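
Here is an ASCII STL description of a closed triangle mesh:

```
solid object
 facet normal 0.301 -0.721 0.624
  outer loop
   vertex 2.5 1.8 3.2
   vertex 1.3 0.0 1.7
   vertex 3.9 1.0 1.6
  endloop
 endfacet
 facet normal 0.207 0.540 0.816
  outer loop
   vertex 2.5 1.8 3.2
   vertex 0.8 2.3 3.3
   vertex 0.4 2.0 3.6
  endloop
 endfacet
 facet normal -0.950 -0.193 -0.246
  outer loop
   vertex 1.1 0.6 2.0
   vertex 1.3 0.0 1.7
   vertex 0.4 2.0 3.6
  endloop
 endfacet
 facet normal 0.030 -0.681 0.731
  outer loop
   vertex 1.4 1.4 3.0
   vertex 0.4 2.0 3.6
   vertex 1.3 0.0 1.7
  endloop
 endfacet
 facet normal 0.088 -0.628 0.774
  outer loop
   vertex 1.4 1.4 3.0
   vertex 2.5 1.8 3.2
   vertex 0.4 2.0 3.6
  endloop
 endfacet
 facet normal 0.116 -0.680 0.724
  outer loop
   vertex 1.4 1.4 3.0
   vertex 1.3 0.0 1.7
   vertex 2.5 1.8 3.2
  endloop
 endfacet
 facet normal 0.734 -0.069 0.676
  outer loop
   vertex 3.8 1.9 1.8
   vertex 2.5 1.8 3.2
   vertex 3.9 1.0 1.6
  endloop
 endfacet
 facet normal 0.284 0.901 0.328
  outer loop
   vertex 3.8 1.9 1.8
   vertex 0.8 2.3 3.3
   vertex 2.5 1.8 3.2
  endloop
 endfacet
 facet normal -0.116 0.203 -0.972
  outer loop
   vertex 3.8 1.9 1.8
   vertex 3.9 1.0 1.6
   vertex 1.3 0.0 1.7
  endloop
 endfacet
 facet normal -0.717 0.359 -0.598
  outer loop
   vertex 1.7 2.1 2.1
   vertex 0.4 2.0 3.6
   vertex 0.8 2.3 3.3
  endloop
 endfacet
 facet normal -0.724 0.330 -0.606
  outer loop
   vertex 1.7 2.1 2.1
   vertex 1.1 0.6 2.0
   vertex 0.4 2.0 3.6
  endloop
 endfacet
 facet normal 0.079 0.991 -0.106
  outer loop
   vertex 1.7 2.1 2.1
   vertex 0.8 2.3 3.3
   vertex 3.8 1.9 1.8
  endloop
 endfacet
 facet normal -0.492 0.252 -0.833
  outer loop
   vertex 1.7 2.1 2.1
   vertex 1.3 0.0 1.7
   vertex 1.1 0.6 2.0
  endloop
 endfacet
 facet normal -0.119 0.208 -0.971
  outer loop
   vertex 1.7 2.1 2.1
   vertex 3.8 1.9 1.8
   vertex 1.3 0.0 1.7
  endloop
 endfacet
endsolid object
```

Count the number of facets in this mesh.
14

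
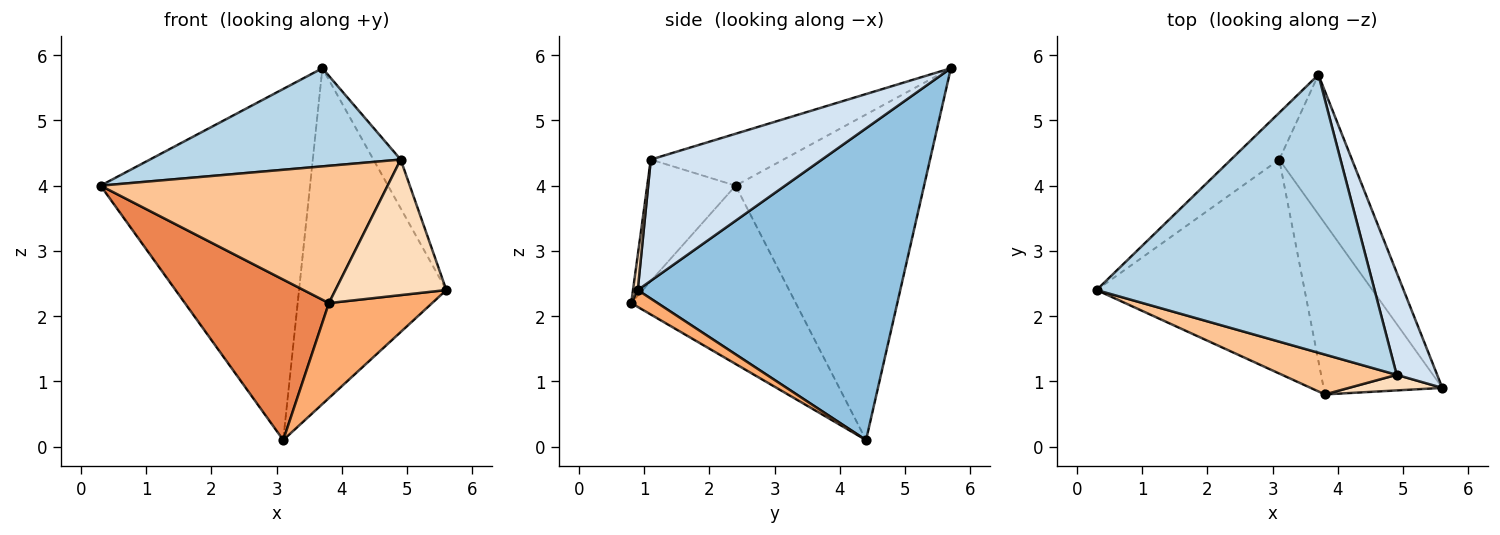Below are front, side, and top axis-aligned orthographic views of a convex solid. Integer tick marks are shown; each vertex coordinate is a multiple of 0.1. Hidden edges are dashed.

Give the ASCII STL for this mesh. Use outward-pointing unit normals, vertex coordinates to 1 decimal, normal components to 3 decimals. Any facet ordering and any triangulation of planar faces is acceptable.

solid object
 facet normal -0.666 0.740 -0.099
  outer loop
   vertex 3.1 4.4 0.1
   vertex 0.3 2.4 4.0
   vertex 3.7 5.7 5.8
  endloop
 endfacet
 facet normal 0.855 0.479 -0.199
  outer loop
   vertex 3.1 4.4 0.1
   vertex 3.7 5.7 5.8
   vertex 5.6 0.9 2.4
  endloop
 endfacet
 facet normal -0.173 -0.328 0.929
  outer loop
   vertex 4.9 1.1 4.4
   vertex 3.7 5.7 5.8
   vertex 0.3 2.4 4.0
  endloop
 endfacet
 facet normal 0.938 0.149 0.313
  outer loop
   vertex 4.9 1.1 4.4
   vertex 5.6 0.9 2.4
   vertex 3.7 5.7 5.8
  endloop
 endfacet
 facet normal -0.566 -0.495 -0.660
  outer loop
   vertex 3.8 0.8 2.2
   vertex 0.3 2.4 4.0
   vertex 3.1 4.4 0.1
  endloop
 endfacet
 facet normal 0.123 -0.482 -0.867
  outer loop
   vertex 3.8 0.8 2.2
   vertex 3.1 4.4 0.1
   vertex 5.6 0.9 2.4
  endloop
 endfacet
 facet normal -0.284 -0.921 0.267
  outer loop
   vertex 3.8 0.8 2.2
   vertex 4.9 1.1 4.4
   vertex 0.3 2.4 4.0
  endloop
 endfacet
 facet normal 0.042 -0.993 0.114
  outer loop
   vertex 3.8 0.8 2.2
   vertex 5.6 0.9 2.4
   vertex 4.9 1.1 4.4
  endloop
 endfacet
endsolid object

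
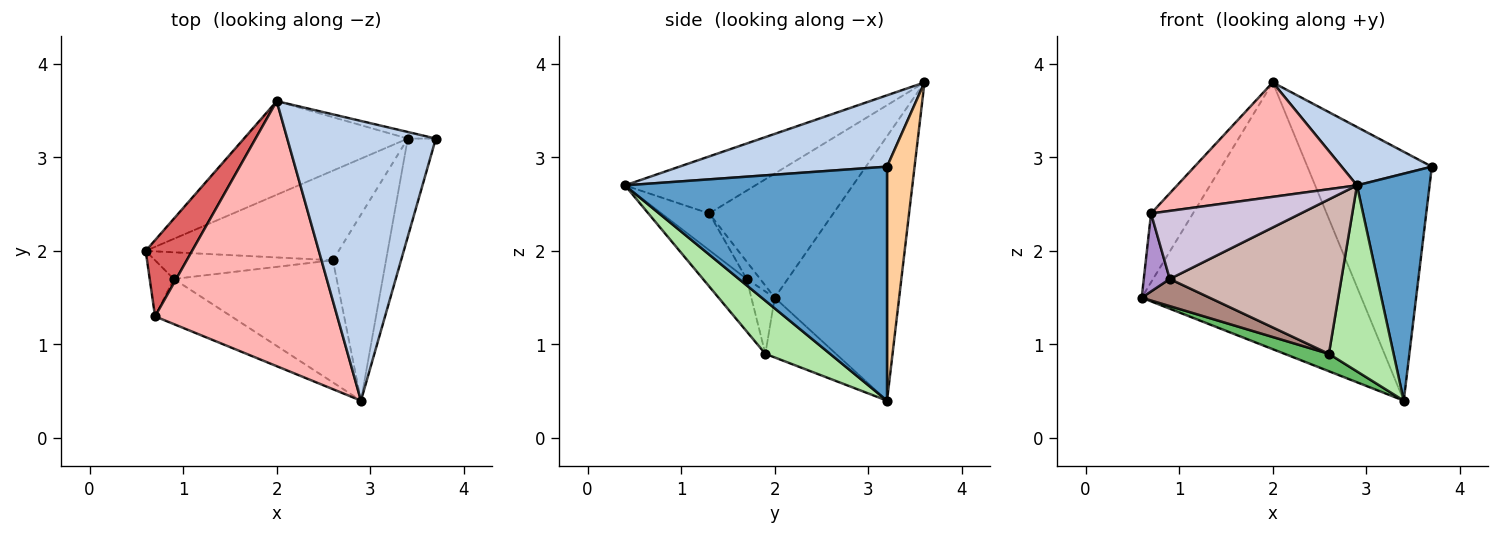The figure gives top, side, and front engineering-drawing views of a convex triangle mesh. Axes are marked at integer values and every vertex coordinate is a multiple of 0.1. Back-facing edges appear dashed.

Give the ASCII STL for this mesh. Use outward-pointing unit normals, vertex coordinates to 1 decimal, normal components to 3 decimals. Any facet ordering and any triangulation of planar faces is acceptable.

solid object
 facet normal 0.957 -0.265 -0.115
  outer loop
   vertex 3.4 3.2 0.4
   vertex 3.7 3.2 2.9
   vertex 2.9 0.4 2.7
  endloop
 endfacet
 facet normal 0.426 -0.185 0.886
  outer loop
   vertex 2.0 3.6 3.8
   vertex 2.9 0.4 2.7
   vertex 3.7 3.2 2.9
  endloop
 endfacet
 facet normal -0.471 0.832 -0.292
  outer loop
   vertex 2.0 3.6 3.8
   vertex 3.4 3.2 0.4
   vertex 0.6 2.0 1.5
  endloop
 endfacet
 facet normal 0.216 0.976 -0.026
  outer loop
   vertex 2.0 3.6 3.8
   vertex 3.7 3.2 2.9
   vertex 3.4 3.2 0.4
  endloop
 endfacet
 facet normal -0.291 -0.182 -0.939
  outer loop
   vertex 2.6 1.9 0.9
   vertex 0.6 2.0 1.5
   vertex 3.4 3.2 0.4
  endloop
 endfacet
 facet normal 0.577 -0.577 -0.577
  outer loop
   vertex 2.6 1.9 0.9
   vertex 3.4 3.2 0.4
   vertex 2.9 0.4 2.7
  endloop
 endfacet
 facet normal -0.893 0.302 0.334
  outer loop
   vertex 0.7 1.3 2.4
   vertex 2.0 3.6 3.8
   vertex 0.6 2.0 1.5
  endloop
 endfacet
 facet normal -0.276 -0.381 0.882
  outer loop
   vertex 0.7 1.3 2.4
   vertex 2.9 0.4 2.7
   vertex 2.0 3.6 3.8
  endloop
 endfacet
 facet normal -0.389 -0.748 -0.538
  outer loop
   vertex 0.9 1.7 1.7
   vertex 0.7 1.3 2.4
   vertex 0.6 2.0 1.5
  endloop
 endfacet
 facet normal -0.257 -0.806 -0.534
  outer loop
   vertex 0.9 1.7 1.7
   vertex 2.9 0.4 2.7
   vertex 0.7 1.3 2.4
  endloop
 endfacet
 facet normal -0.239 -0.693 -0.681
  outer loop
   vertex 0.9 1.7 1.7
   vertex 0.6 2.0 1.5
   vertex 2.6 1.9 0.9
  endloop
 endfacet
 facet normal -0.196 -0.769 -0.608
  outer loop
   vertex 0.9 1.7 1.7
   vertex 2.6 1.9 0.9
   vertex 2.9 0.4 2.7
  endloop
 endfacet
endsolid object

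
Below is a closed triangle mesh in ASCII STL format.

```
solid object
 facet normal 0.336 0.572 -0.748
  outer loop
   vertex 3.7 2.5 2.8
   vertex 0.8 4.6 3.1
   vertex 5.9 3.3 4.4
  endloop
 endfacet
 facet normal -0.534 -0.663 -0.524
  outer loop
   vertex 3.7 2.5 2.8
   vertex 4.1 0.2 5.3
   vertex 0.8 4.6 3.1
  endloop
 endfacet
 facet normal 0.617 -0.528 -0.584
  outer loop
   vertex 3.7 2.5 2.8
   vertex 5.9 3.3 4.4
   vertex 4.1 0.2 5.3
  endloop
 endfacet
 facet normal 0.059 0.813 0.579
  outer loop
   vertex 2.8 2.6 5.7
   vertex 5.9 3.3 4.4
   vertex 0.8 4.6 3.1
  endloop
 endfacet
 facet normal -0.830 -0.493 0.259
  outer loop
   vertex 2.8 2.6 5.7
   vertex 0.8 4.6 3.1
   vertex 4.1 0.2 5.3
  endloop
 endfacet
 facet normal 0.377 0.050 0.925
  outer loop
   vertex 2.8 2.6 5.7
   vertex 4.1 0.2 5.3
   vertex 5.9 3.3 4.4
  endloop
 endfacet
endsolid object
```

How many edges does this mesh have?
9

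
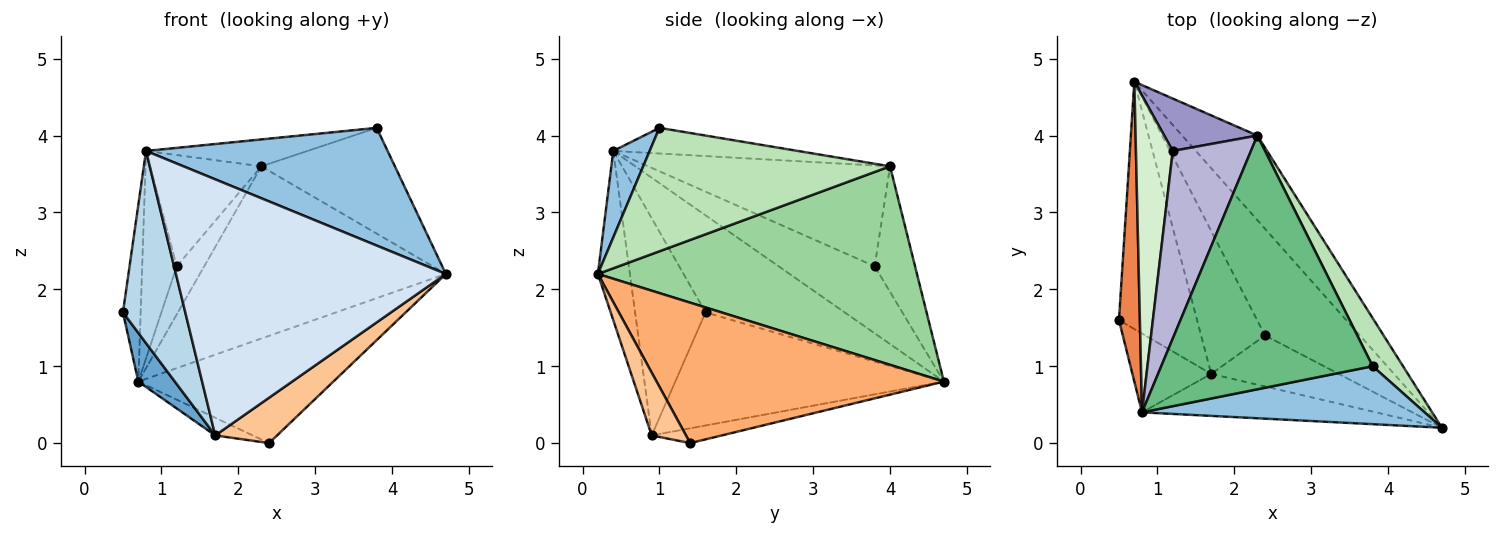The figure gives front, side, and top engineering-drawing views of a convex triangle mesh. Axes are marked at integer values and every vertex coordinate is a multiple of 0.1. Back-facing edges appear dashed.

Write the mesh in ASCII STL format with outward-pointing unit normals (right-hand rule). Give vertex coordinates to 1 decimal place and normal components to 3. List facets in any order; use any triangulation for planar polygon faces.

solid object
 facet normal -0.818 -0.111 -0.565
  outer loop
   vertex 1.7 0.9 0.1
   vertex 0.5 1.6 1.7
   vertex 0.7 4.7 0.8
  endloop
 endfacet
 facet normal 0.134 -0.889 0.438
  outer loop
   vertex 0.8 0.4 3.8
   vertex 4.7 0.2 2.2
   vertex 3.8 1.0 4.1
  endloop
 endfacet
 facet normal -0.723 -0.640 -0.262
  outer loop
   vertex 0.8 0.4 3.8
   vertex 0.5 1.6 1.7
   vertex 1.7 0.9 0.1
  endloop
 endfacet
 facet normal -0.116 -0.980 -0.161
  outer loop
   vertex 0.8 0.4 3.8
   vertex 1.7 0.9 0.1
   vertex 4.7 0.2 2.2
  endloop
 endfacet
 facet normal -0.970 0.123 0.209
  outer loop
   vertex 0.8 0.4 3.8
   vertex 0.7 4.7 0.8
   vertex 0.5 1.6 1.7
  endloop
 endfacet
 facet normal 0.722 0.490 -0.488
  outer loop
   vertex 2.4 1.4 0.0
   vertex 0.7 4.7 0.8
   vertex 4.7 0.2 2.2
  endloop
 endfacet
 facet normal 0.345 -0.624 -0.701
  outer loop
   vertex 2.4 1.4 0.0
   vertex 4.7 0.2 2.2
   vertex 1.7 0.9 0.1
  endloop
 endfacet
 facet normal -0.223 0.119 -0.967
  outer loop
   vertex 2.4 1.4 0.0
   vertex 1.7 0.9 0.1
   vertex 0.7 4.7 0.8
  endloop
 endfacet
 facet normal -0.120 0.105 0.987
  outer loop
   vertex 2.3 4.0 3.6
   vertex 0.8 0.4 3.8
   vertex 3.8 1.0 4.1
  endloop
 endfacet
 facet normal 0.759 0.585 -0.287
  outer loop
   vertex 2.3 4.0 3.6
   vertex 4.7 0.2 2.2
   vertex 0.7 4.7 0.8
  endloop
 endfacet
 facet normal 0.860 0.465 0.211
  outer loop
   vertex 2.3 4.0 3.6
   vertex 3.8 1.0 4.1
   vertex 4.7 0.2 2.2
  endloop
 endfacet
 facet normal -0.836 0.301 0.459
  outer loop
   vertex 1.2 3.8 2.3
   vertex 0.7 4.7 0.8
   vertex 0.8 0.4 3.8
  endloop
 endfacet
 facet normal -0.705 0.480 0.523
  outer loop
   vertex 1.2 3.8 2.3
   vertex 2.3 4.0 3.6
   vertex 0.7 4.7 0.8
  endloop
 endfacet
 facet normal -0.743 0.341 0.576
  outer loop
   vertex 1.2 3.8 2.3
   vertex 0.8 0.4 3.8
   vertex 2.3 4.0 3.6
  endloop
 endfacet
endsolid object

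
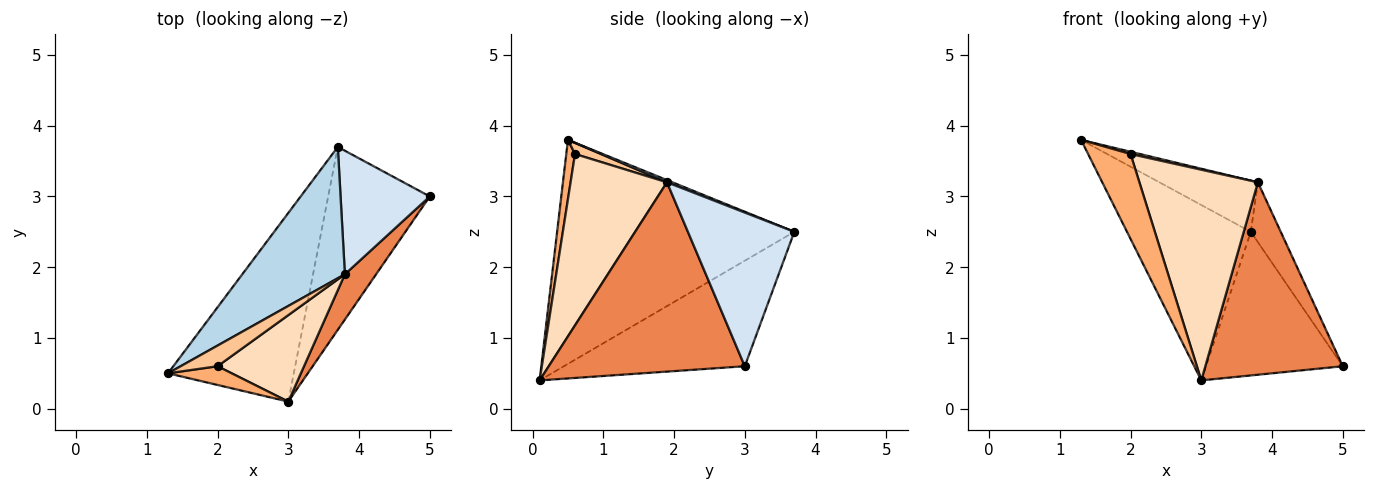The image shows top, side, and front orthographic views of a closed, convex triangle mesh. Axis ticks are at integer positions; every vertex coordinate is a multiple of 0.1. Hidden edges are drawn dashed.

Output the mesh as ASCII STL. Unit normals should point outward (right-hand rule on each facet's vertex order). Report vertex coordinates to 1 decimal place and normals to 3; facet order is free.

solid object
 facet normal -0.794 0.414 -0.446
  outer loop
   vertex 3.0 0.1 0.4
   vertex 1.3 0.5 3.8
   vertex 3.7 3.7 2.5
  endloop
 endfacet
 facet normal -0.633 0.478 -0.609
  outer loop
   vertex 3.0 0.1 0.4
   vertex 3.7 3.7 2.5
   vertex 5.0 3.0 0.6
  endloop
 endfacet
 facet normal 0.020 0.363 0.931
  outer loop
   vertex 3.8 1.9 3.2
   vertex 3.7 3.7 2.5
   vertex 1.3 0.5 3.8
  endloop
 endfacet
 facet normal 0.840 0.236 0.488
  outer loop
   vertex 3.8 1.9 3.2
   vertex 5.0 3.0 0.6
   vertex 3.7 3.7 2.5
  endloop
 endfacet
 facet normal 0.811 -0.569 0.134
  outer loop
   vertex 3.8 1.9 3.2
   vertex 3.0 0.1 0.4
   vertex 5.0 3.0 0.6
  endloop
 endfacet
 facet normal 0.197 -0.957 0.211
  outer loop
   vertex 2.0 0.6 3.6
   vertex 1.3 0.5 3.8
   vertex 3.0 0.1 0.4
  endloop
 endfacet
 facet normal 0.287 -0.104 0.952
  outer loop
   vertex 2.0 0.6 3.6
   vertex 3.8 1.9 3.2
   vertex 1.3 0.5 3.8
  endloop
 endfacet
 facet normal 0.601 -0.739 0.303
  outer loop
   vertex 2.0 0.6 3.6
   vertex 3.0 0.1 0.4
   vertex 3.8 1.9 3.2
  endloop
 endfacet
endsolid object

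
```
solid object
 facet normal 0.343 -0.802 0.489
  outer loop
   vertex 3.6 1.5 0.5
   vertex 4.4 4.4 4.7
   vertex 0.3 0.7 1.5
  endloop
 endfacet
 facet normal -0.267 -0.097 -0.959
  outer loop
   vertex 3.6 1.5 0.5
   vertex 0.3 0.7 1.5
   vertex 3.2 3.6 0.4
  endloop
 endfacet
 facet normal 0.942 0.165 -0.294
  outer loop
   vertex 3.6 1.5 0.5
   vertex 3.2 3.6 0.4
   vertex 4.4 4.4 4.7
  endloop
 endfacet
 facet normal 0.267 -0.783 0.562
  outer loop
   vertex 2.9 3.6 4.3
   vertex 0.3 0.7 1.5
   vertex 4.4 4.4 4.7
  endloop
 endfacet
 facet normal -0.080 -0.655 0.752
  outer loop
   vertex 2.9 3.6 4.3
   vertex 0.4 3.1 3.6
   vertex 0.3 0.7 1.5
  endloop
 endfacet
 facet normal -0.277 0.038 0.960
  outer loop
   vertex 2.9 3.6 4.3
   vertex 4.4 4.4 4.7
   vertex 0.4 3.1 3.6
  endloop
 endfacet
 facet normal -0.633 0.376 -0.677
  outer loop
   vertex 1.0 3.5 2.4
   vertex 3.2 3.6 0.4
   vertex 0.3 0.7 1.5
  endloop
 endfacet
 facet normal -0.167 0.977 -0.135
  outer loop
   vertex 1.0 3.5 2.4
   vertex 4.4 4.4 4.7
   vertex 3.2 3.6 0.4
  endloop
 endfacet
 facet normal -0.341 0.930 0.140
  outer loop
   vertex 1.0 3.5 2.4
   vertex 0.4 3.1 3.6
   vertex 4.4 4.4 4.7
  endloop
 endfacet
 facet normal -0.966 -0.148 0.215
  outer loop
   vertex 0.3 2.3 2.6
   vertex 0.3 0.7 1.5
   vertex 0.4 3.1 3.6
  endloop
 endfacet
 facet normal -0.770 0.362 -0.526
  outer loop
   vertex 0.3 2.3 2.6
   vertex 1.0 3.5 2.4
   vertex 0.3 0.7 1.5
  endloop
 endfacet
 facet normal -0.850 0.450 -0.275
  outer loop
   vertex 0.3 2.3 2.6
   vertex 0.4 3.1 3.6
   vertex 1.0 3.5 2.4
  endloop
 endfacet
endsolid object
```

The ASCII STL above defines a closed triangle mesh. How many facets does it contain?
12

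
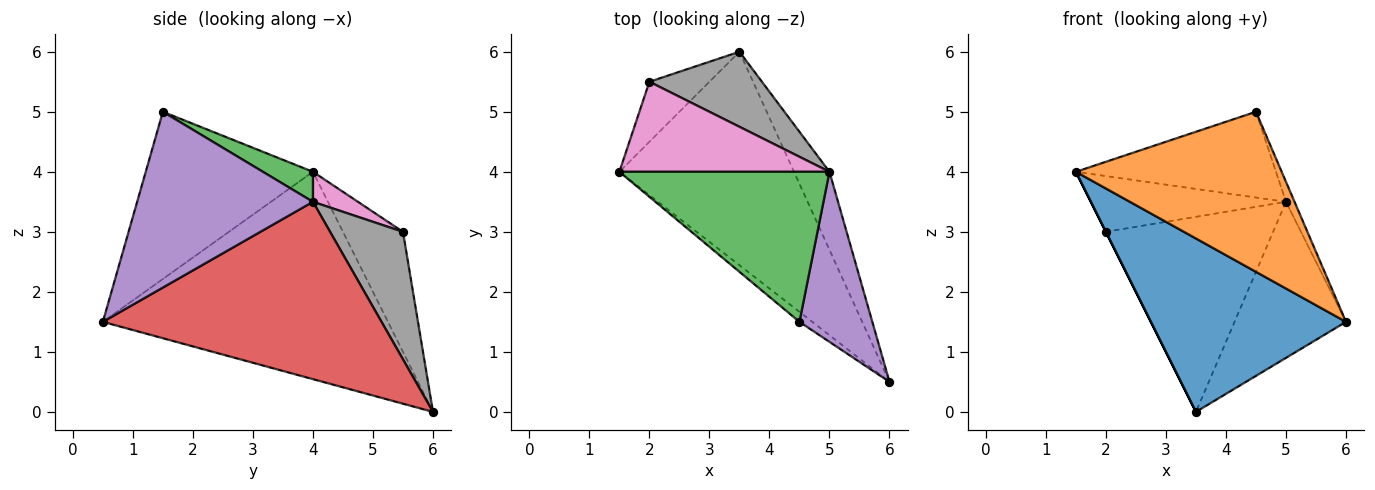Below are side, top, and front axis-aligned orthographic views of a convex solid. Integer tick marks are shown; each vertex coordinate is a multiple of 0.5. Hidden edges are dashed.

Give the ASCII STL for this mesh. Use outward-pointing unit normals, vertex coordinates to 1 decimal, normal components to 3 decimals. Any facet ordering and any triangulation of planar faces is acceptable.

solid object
 facet normal -0.678 -0.464 -0.571
  outer loop
   vertex 3.5 6.0 0.0
   vertex 6.0 0.5 1.5
   vertex 1.5 4.0 4.0
  endloop
 endfacet
 facet normal -0.630 -0.775 -0.048
  outer loop
   vertex 4.5 1.5 5.0
   vertex 1.5 4.0 4.0
   vertex 6.0 0.5 1.5
  endloop
 endfacet
 facet normal 0.123 0.492 0.862
  outer loop
   vertex 5.0 4.0 3.5
   vertex 1.5 4.0 4.0
   vertex 4.5 1.5 5.0
  endloop
 endfacet
 facet normal 0.913 0.365 -0.183
  outer loop
   vertex 5.0 4.0 3.5
   vertex 6.0 0.5 1.5
   vertex 3.5 6.0 0.0
  endloop
 endfacet
 facet normal 0.923 0.045 0.383
  outer loop
   vertex 5.0 4.0 3.5
   vertex 4.5 1.5 5.0
   vertex 6.0 0.5 1.5
  endloop
 endfacet
 facet normal -0.894 0.000 -0.447
  outer loop
   vertex 2.0 5.5 3.0
   vertex 3.5 6.0 0.0
   vertex 1.5 4.0 4.0
  endloop
 endfacet
 facet normal 0.121 0.523 0.844
  outer loop
   vertex 2.0 5.5 3.0
   vertex 1.5 4.0 4.0
   vertex 5.0 4.0 3.5
  endloop
 endfacet
 facet normal 0.377 0.865 0.333
  outer loop
   vertex 2.0 5.5 3.0
   vertex 5.0 4.0 3.5
   vertex 3.5 6.0 0.0
  endloop
 endfacet
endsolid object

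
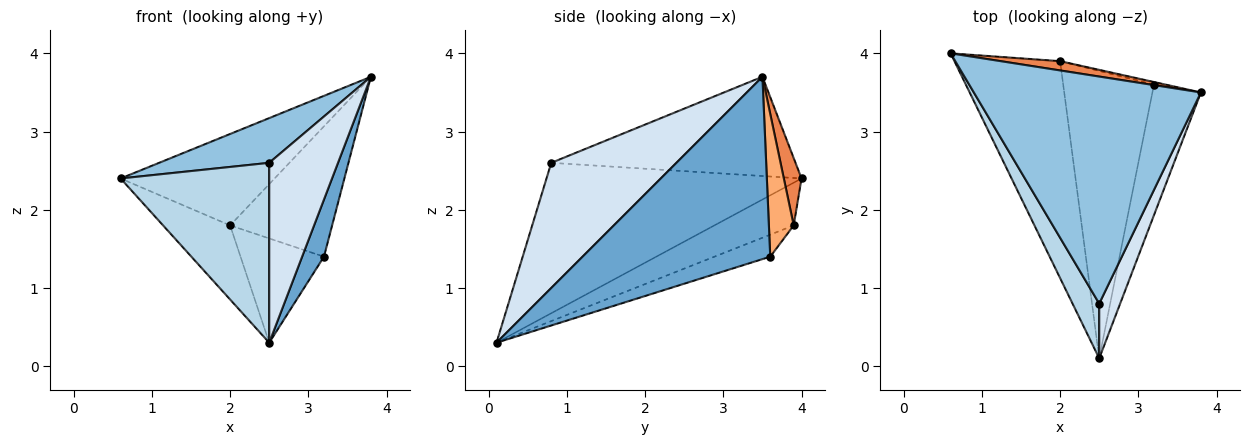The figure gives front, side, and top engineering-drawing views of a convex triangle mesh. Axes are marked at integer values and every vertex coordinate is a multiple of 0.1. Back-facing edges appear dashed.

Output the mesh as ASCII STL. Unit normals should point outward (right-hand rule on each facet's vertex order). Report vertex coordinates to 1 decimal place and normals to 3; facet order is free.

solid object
 facet normal 0.960 -0.112 -0.255
  outer loop
   vertex 3.2 3.6 1.4
   vertex 3.8 3.5 3.7
   vertex 2.5 0.1 0.3
  endloop
 endfacet
 facet normal -0.394 -0.178 0.902
  outer loop
   vertex 2.5 0.8 2.6
   vertex 3.8 3.5 3.7
   vertex 0.6 4.0 2.4
  endloop
 endfacet
 facet normal -0.854 -0.498 0.151
  outer loop
   vertex 2.5 0.8 2.6
   vertex 0.6 4.0 2.4
   vertex 2.5 0.1 0.3
  endloop
 endfacet
 facet normal 0.867 -0.477 0.145
  outer loop
   vertex 2.5 0.8 2.6
   vertex 2.5 0.1 0.3
   vertex 3.8 3.5 3.7
  endloop
 endfacet
 facet normal 0.114 0.988 0.100
  outer loop
   vertex 2.0 3.9 1.8
   vertex 0.6 4.0 2.4
   vertex 3.8 3.5 3.7
  endloop
 endfacet
 facet normal 0.236 0.971 -0.019
  outer loop
   vertex 2.0 3.9 1.8
   vertex 3.8 3.5 3.7
   vertex 3.2 3.6 1.4
  endloop
 endfacet
 facet normal -0.357 0.302 -0.884
  outer loop
   vertex 2.0 3.9 1.8
   vertex 2.5 0.1 0.3
   vertex 0.6 4.0 2.4
  endloop
 endfacet
 facet normal -0.222 0.333 -0.917
  outer loop
   vertex 2.0 3.9 1.8
   vertex 3.2 3.6 1.4
   vertex 2.5 0.1 0.3
  endloop
 endfacet
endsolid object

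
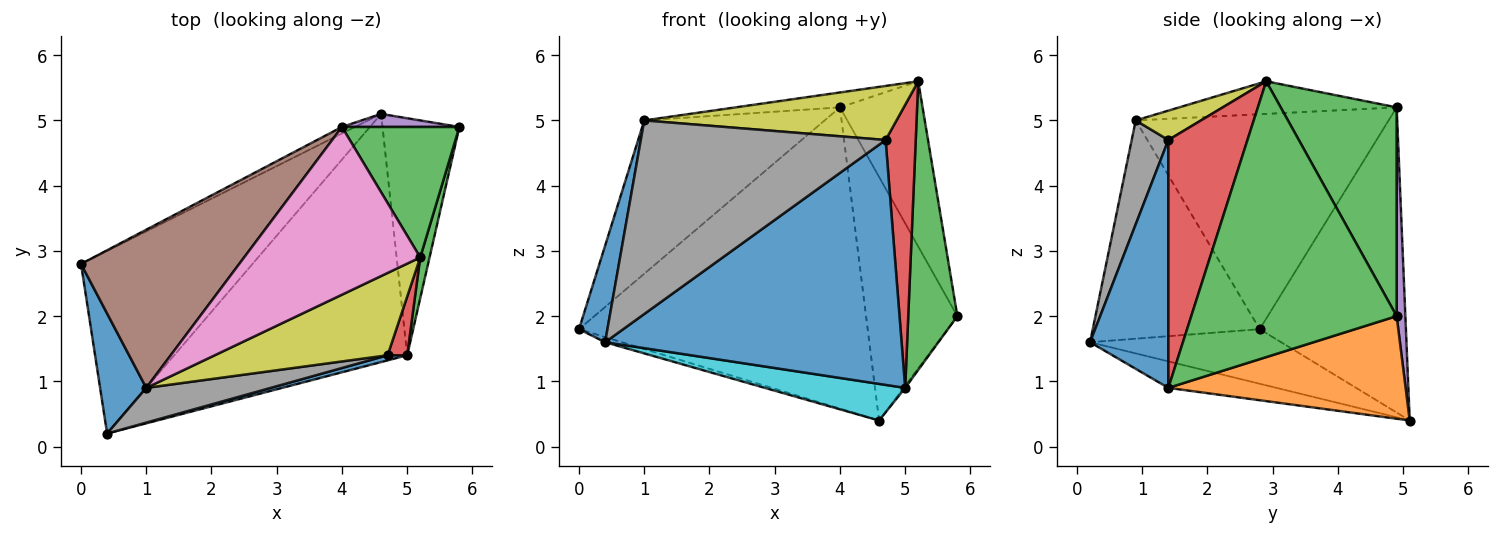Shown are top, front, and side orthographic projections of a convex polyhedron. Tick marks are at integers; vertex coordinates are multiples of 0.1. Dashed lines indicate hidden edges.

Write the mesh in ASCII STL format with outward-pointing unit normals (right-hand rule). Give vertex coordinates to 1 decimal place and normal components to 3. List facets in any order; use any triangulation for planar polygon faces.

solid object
 facet normal -0.965 -0.164 0.204
  outer loop
   vertex 1.0 0.9 5.0
   vertex 0.0 2.8 1.8
   vertex 0.4 0.2 1.6
  endloop
 endfacet
 facet normal -0.303 0.027 -0.953
  outer loop
   vertex 4.6 5.1 0.4
   vertex 0.4 0.2 1.6
   vertex 0.0 2.8 1.8
  endloop
 endfacet
 facet normal 0.740 0.528 0.416
  outer loop
   vertex 4.0 4.9 5.2
   vertex 5.2 2.9 5.6
   vertex 5.8 4.9 2.0
  endloop
 endfacet
 facet normal -0.452 0.892 -0.019
  outer loop
   vertex 4.0 4.9 5.2
   vertex 4.6 5.1 0.4
   vertex 0.0 2.8 1.8
  endloop
 endfacet
 facet normal 0.095 0.994 0.053
  outer loop
   vertex 4.0 4.9 5.2
   vertex 5.8 4.9 2.0
   vertex 4.6 5.1 0.4
  endloop
 endfacet
 facet normal -0.698 0.498 0.514
  outer loop
   vertex 4.0 4.9 5.2
   vertex 0.0 2.8 1.8
   vertex 1.0 0.9 5.0
  endloop
 endfacet
 facet normal -0.181 0.087 0.980
  outer loop
   vertex 4.0 4.9 5.2
   vertex 1.0 0.9 5.0
   vertex 5.2 2.9 5.6
  endloop
 endfacet
 facet normal 0.146 -0.974 0.175
  outer loop
   vertex 4.7 1.4 4.7
   vertex 1.0 0.9 5.0
   vertex 0.4 0.2 1.6
  endloop
 endfacet
 facet normal 0.141 -0.543 0.828
  outer loop
   vertex 4.7 1.4 4.7
   vertex 5.2 2.9 5.6
   vertex 1.0 0.9 5.0
  endloop
 endfacet
 facet normal -0.112 -0.145 -0.983
  outer loop
   vertex 5.0 1.4 0.9
   vertex 0.4 0.2 1.6
   vertex 4.6 5.1 0.4
  endloop
 endfacet
 facet normal 0.255 -0.967 0.020
  outer loop
   vertex 5.0 1.4 0.9
   vertex 4.7 1.4 4.7
   vertex 0.4 0.2 1.6
  endloop
 endfacet
 facet normal 0.800 0.006 -0.600
  outer loop
   vertex 5.0 1.4 0.9
   vertex 4.6 5.1 0.4
   vertex 5.8 4.9 2.0
  endloop
 endfacet
 facet normal 0.972 -0.233 0.033
  outer loop
   vertex 5.0 1.4 0.9
   vertex 5.8 4.9 2.0
   vertex 5.2 2.9 5.6
  endloop
 endfacet
 facet normal 0.932 -0.355 0.074
  outer loop
   vertex 5.0 1.4 0.9
   vertex 5.2 2.9 5.6
   vertex 4.7 1.4 4.7
  endloop
 endfacet
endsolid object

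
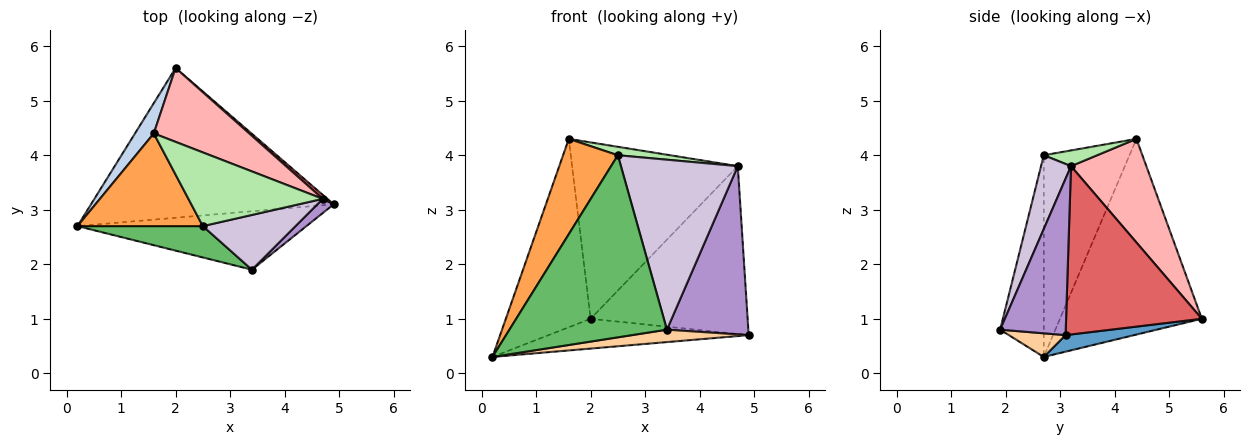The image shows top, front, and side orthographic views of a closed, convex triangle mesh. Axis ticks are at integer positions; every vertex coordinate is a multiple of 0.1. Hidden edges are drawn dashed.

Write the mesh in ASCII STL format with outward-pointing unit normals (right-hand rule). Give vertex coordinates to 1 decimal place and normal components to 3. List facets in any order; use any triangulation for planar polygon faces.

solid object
 facet normal 0.067 0.195 -0.979
  outer loop
   vertex 2.0 5.6 1.0
   vertex 4.9 3.1 0.7
   vertex 0.2 2.7 0.3
  endloop
 endfacet
 facet normal -0.856 0.511 0.082
  outer loop
   vertex 1.6 4.4 4.3
   vertex 2.0 5.6 1.0
   vertex 0.2 2.7 0.3
  endloop
 endfacet
 facet normal -0.746 -0.477 0.464
  outer loop
   vertex 2.5 2.7 4.0
   vertex 1.6 4.4 4.3
   vertex 0.2 2.7 0.3
  endloop
 endfacet
 facet normal 0.100 -0.207 -0.973
  outer loop
   vertex 3.4 1.9 0.8
   vertex 0.2 2.7 0.3
   vertex 4.9 3.1 0.7
  endloop
 endfacet
 facet normal -0.263 -0.951 0.164
  outer loop
   vertex 3.4 1.9 0.8
   vertex 2.5 2.7 4.0
   vertex 0.2 2.7 0.3
  endloop
 endfacet
 facet normal 0.115 -0.113 0.987
  outer loop
   vertex 4.7 3.2 3.8
   vertex 1.6 4.4 4.3
   vertex 2.5 2.7 4.0
  endloop
 endfacet
 facet normal 0.654 0.756 0.018
  outer loop
   vertex 4.7 3.2 3.8
   vertex 4.9 3.1 0.7
   vertex 2.0 5.6 1.0
  endloop
 endfacet
 facet normal 0.387 0.851 0.356
  outer loop
   vertex 4.7 3.2 3.8
   vertex 2.0 5.6 1.0
   vertex 1.6 4.4 4.3
  endloop
 endfacet
 facet normal 0.626 -0.777 0.065
  outer loop
   vertex 4.7 3.2 3.8
   vertex 3.4 1.9 0.8
   vertex 4.9 3.1 0.7
  endloop
 endfacet
 facet normal 0.237 -0.925 0.298
  outer loop
   vertex 4.7 3.2 3.8
   vertex 2.5 2.7 4.0
   vertex 3.4 1.9 0.8
  endloop
 endfacet
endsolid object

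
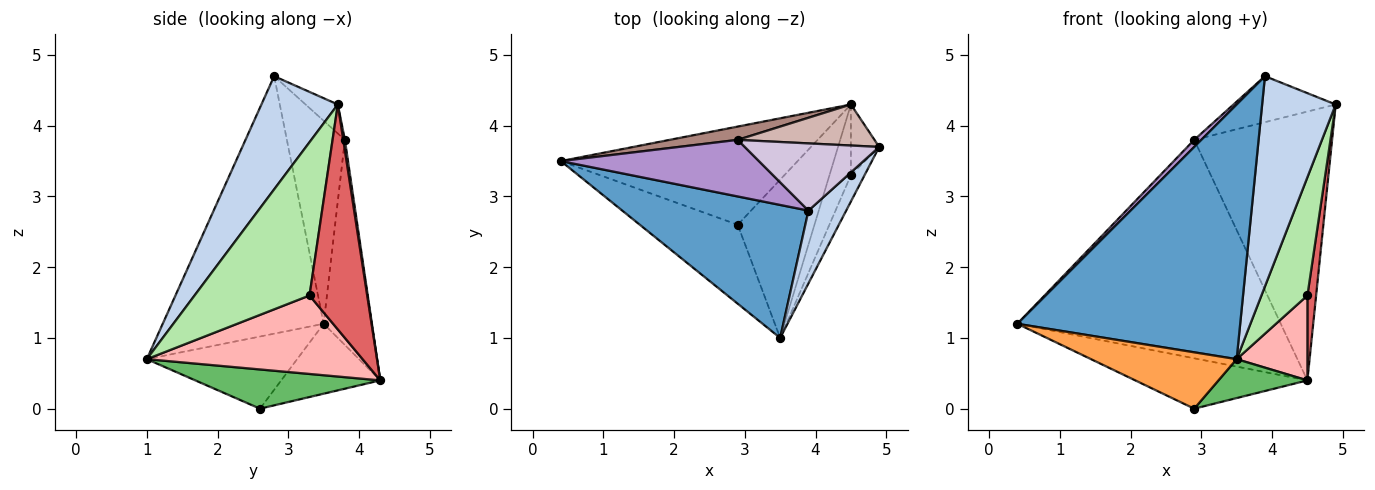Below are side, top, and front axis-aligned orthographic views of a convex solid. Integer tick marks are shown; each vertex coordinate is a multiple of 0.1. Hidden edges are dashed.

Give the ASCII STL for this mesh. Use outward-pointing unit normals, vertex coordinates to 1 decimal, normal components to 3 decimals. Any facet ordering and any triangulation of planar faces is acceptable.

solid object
 facet normal -0.539 -0.747 0.390
  outer loop
   vertex 3.9 2.8 4.7
   vertex 0.4 3.5 1.2
   vertex 3.5 1.0 0.7
  endloop
 endfacet
 facet normal 0.700 -0.674 0.233
  outer loop
   vertex 3.9 2.8 4.7
   vertex 3.5 1.0 0.7
   vertex 4.9 3.7 4.3
  endloop
 endfacet
 facet normal -0.514 -0.498 -0.698
  outer loop
   vertex 2.9 2.6 0.0
   vertex 3.5 1.0 0.7
   vertex 0.4 3.5 1.2
  endloop
 endfacet
 facet normal -0.254 0.442 -0.860
  outer loop
   vertex 2.9 2.6 0.0
   vertex 0.4 3.5 1.2
   vertex 4.5 4.3 0.4
  endloop
 endfacet
 facet normal 0.445 -0.214 -0.870
  outer loop
   vertex 2.9 2.6 0.0
   vertex 4.5 4.3 0.4
   vertex 3.5 1.0 0.7
  endloop
 endfacet
 facet normal 0.925 -0.370 -0.082
  outer loop
   vertex 4.5 3.3 1.6
   vertex 4.9 3.7 4.3
   vertex 3.5 1.0 0.7
  endloop
 endfacet
 facet normal 0.981 -0.148 -0.123
  outer loop
   vertex 4.5 3.3 1.6
   vertex 4.5 4.3 0.4
   vertex 4.9 3.7 4.3
  endloop
 endfacet
 facet normal 0.920 -0.302 -0.251
  outer loop
   vertex 4.5 3.3 1.6
   vertex 3.5 1.0 0.7
   vertex 4.5 4.3 0.4
  endloop
 endfacet
 facet normal -0.713 -0.087 0.696
  outer loop
   vertex 2.9 3.8 3.8
   vertex 0.4 3.5 1.2
   vertex 3.9 2.8 4.7
  endloop
 endfacet
 facet normal -0.175 0.556 0.813
  outer loop
   vertex 2.9 3.8 3.8
   vertex 3.9 2.8 4.7
   vertex 4.9 3.7 4.3
  endloop
 endfacet
 facet normal -0.180 0.982 0.060
  outer loop
   vertex 2.9 3.8 3.8
   vertex 4.5 4.3 0.4
   vertex 0.4 3.5 1.2
  endloop
 endfacet
 facet normal 0.012 0.988 0.151
  outer loop
   vertex 2.9 3.8 3.8
   vertex 4.9 3.7 4.3
   vertex 4.5 4.3 0.4
  endloop
 endfacet
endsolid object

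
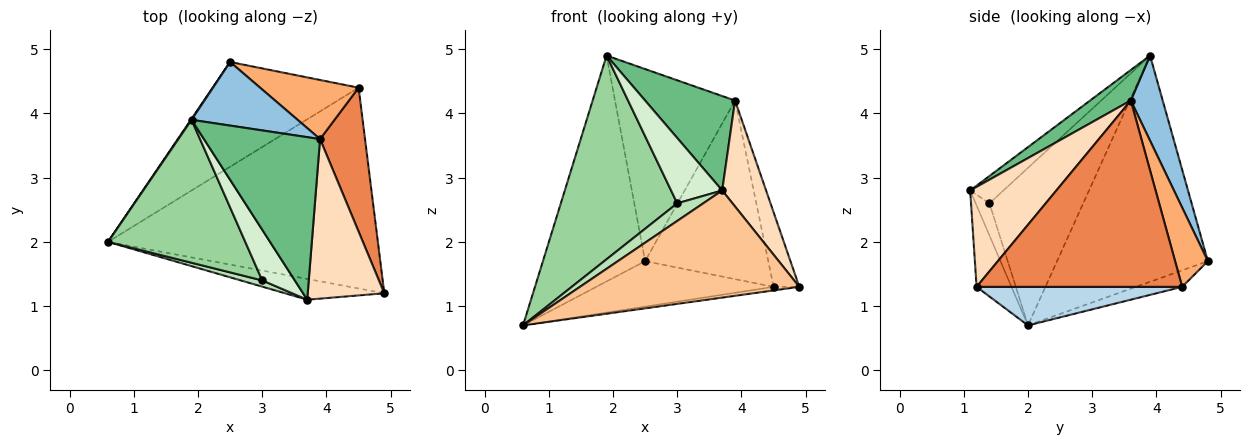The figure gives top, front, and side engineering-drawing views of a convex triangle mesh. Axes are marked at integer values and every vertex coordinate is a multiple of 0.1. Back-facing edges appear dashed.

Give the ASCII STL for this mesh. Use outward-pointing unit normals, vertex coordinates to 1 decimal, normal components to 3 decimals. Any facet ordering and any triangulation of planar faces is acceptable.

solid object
 facet normal -0.828 0.561 0.003
  outer loop
   vertex 1.9 3.9 4.9
   vertex 2.5 4.8 1.7
   vertex 0.6 2.0 0.7
  endloop
 endfacet
 facet normal 0.245 0.920 0.305
  outer loop
   vertex 3.9 3.6 4.2
   vertex 2.5 4.8 1.7
   vertex 1.9 3.9 4.9
  endloop
 endfacet
 facet normal 0.141 0.018 -0.990
  outer loop
   vertex 4.5 4.4 1.3
   vertex 4.9 1.2 1.3
   vertex 0.6 2.0 0.7
  endloop
 endfacet
 facet normal -0.103 0.396 -0.912
  outer loop
   vertex 4.5 4.4 1.3
   vertex 0.6 2.0 0.7
   vertex 2.5 4.8 1.7
  endloop
 endfacet
 facet normal 0.965 0.121 0.233
  outer loop
   vertex 4.5 4.4 1.3
   vertex 3.9 3.6 4.2
   vertex 4.9 1.2 1.3
  endloop
 endfacet
 facet normal 0.245 0.920 0.305
  outer loop
   vertex 4.5 4.4 1.3
   vertex 2.5 4.8 1.7
   vertex 3.9 3.6 4.2
  endloop
 endfacet
 facet normal -0.154 -0.970 -0.188
  outer loop
   vertex 3.7 1.1 2.8
   vertex 0.6 2.0 0.7
   vertex 4.9 1.2 1.3
  endloop
 endfacet
 facet normal 0.736 -0.375 0.564
  outer loop
   vertex 3.7 1.1 2.8
   vertex 4.9 1.2 1.3
   vertex 3.9 3.6 4.2
  endloop
 endfacet
 facet normal 0.222 -0.490 0.843
  outer loop
   vertex 3.7 1.1 2.8
   vertex 3.9 3.6 4.2
   vertex 1.9 3.9 4.9
  endloop
 endfacet
 facet normal -0.550 -0.683 0.480
  outer loop
   vertex 3.0 1.4 2.6
   vertex 1.9 3.9 4.9
   vertex 0.6 2.0 0.7
  endloop
 endfacet
 facet normal -0.447 -0.844 0.298
  outer loop
   vertex 3.0 1.4 2.6
   vertex 0.6 2.0 0.7
   vertex 3.7 1.1 2.8
  endloop
 endfacet
 facet normal -0.457 -0.703 0.545
  outer loop
   vertex 3.0 1.4 2.6
   vertex 3.7 1.1 2.8
   vertex 1.9 3.9 4.9
  endloop
 endfacet
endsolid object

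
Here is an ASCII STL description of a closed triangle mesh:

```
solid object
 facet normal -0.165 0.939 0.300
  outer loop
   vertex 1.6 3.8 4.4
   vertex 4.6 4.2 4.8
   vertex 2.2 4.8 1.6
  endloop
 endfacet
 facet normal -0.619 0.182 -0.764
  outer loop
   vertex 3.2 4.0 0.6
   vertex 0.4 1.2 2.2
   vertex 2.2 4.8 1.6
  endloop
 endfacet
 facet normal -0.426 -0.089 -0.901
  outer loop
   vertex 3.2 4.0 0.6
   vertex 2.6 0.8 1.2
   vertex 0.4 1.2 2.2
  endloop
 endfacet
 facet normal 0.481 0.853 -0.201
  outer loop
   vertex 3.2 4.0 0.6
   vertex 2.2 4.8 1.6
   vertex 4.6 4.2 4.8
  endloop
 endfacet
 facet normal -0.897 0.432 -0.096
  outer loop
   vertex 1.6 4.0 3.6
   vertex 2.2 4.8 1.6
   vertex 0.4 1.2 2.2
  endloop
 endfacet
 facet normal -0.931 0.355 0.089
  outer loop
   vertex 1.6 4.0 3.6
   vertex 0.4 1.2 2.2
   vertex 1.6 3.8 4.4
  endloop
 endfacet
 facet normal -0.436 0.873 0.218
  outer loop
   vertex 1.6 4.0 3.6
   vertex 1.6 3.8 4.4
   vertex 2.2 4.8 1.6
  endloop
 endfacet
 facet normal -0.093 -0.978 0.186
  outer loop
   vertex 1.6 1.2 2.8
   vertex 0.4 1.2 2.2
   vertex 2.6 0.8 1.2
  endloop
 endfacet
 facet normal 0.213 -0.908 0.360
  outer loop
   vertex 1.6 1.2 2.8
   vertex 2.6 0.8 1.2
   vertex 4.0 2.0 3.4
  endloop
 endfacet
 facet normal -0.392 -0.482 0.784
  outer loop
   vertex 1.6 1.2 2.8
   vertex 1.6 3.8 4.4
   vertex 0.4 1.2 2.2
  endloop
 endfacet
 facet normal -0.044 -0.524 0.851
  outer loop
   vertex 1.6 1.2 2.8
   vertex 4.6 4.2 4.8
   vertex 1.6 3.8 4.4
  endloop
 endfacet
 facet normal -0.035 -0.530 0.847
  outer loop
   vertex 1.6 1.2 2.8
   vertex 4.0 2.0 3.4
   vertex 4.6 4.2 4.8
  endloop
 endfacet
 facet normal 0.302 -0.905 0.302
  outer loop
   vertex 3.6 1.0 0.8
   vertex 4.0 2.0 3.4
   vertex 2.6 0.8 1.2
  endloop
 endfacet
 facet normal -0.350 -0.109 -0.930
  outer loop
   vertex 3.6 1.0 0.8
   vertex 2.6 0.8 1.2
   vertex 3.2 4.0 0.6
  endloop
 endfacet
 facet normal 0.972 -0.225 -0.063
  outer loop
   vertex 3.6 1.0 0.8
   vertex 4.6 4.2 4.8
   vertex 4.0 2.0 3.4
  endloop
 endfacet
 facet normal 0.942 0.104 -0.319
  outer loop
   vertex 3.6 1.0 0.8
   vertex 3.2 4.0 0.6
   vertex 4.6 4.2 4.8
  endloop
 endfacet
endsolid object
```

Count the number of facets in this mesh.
16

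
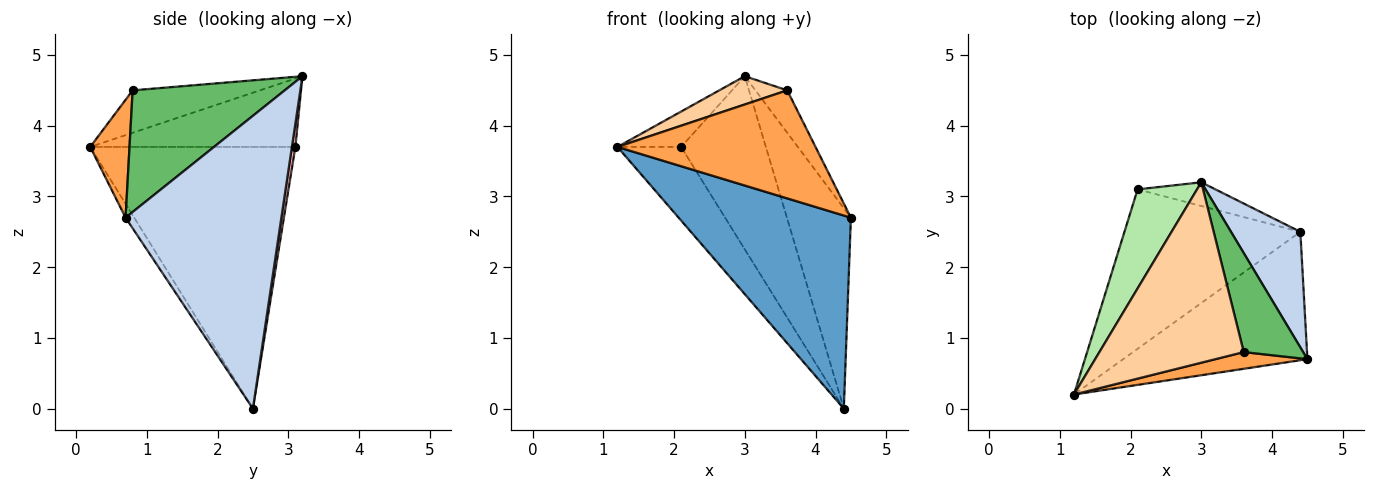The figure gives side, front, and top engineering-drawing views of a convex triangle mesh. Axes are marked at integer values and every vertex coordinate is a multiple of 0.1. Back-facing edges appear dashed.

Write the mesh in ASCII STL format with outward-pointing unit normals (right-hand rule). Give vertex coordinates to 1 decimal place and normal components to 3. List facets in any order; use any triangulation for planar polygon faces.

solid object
 facet normal -0.042 -0.832 -0.553
  outer loop
   vertex 4.4 2.5 0.0
   vertex 4.5 0.7 2.7
   vertex 1.2 0.2 3.7
  endloop
 endfacet
 facet normal 0.904 0.371 0.214
  outer loop
   vertex 4.4 2.5 0.0
   vertex 3.0 3.2 4.7
   vertex 4.5 0.7 2.7
  endloop
 endfacet
 facet normal 0.192 -0.970 0.150
  outer loop
   vertex 3.6 0.8 4.5
   vertex 1.2 0.2 3.7
   vertex 4.5 0.7 2.7
  endloop
 endfacet
 facet normal -0.279 -0.149 0.949
  outer loop
   vertex 3.6 0.8 4.5
   vertex 3.0 3.2 4.7
   vertex 1.2 0.2 3.7
  endloop
 endfacet
 facet normal 0.883 0.185 0.431
  outer loop
   vertex 3.6 0.8 4.5
   vertex 4.5 0.7 2.7
   vertex 3.0 3.2 4.7
  endloop
 endfacet
 facet normal -0.735 0.228 0.639
  outer loop
   vertex 2.1 3.1 3.7
   vertex 1.2 0.2 3.7
   vertex 3.0 3.2 4.7
  endloop
 endfacet
 facet normal -0.804 0.249 -0.540
  outer loop
   vertex 2.1 3.1 3.7
   vertex 4.4 2.5 0.0
   vertex 1.2 0.2 3.7
  endloop
 endfacet
 facet normal 0.040 0.990 -0.135
  outer loop
   vertex 2.1 3.1 3.7
   vertex 3.0 3.2 4.7
   vertex 4.4 2.5 0.0
  endloop
 endfacet
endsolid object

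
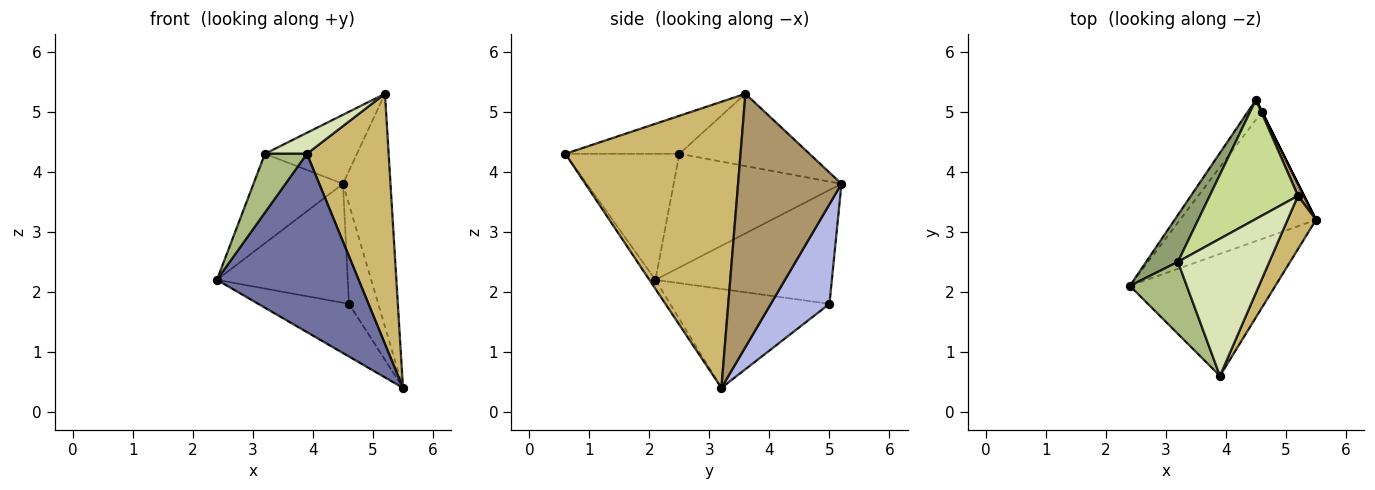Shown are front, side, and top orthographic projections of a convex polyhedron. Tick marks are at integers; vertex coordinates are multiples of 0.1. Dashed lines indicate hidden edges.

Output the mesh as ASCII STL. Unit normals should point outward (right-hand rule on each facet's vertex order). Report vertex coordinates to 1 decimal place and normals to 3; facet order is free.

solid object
 facet normal -0.035 -0.825 -0.564
  outer loop
   vertex 3.9 0.6 4.3
   vertex 2.4 2.1 2.2
   vertex 5.5 3.2 0.4
  endloop
 endfacet
 facet normal -0.558 0.317 -0.767
  outer loop
   vertex 4.6 5.0 1.8
   vertex 5.5 3.2 0.4
   vertex 2.4 2.1 2.2
  endloop
 endfacet
 facet normal -0.799 0.593 -0.099
  outer loop
   vertex 4.6 5.0 1.8
   vertex 2.4 2.1 2.2
   vertex 4.5 5.2 3.8
  endloop
 endfacet
 facet normal 0.894 0.447 0.000
  outer loop
   vertex 4.6 5.0 1.8
   vertex 4.5 5.2 3.8
   vertex 5.5 3.2 0.4
  endloop
 endfacet
 facet normal -0.857 0.457 0.239
  outer loop
   vertex 3.2 2.5 4.3
   vertex 4.5 5.2 3.8
   vertex 2.4 2.1 2.2
  endloop
 endfacet
 facet normal -0.864 -0.318 0.390
  outer loop
   vertex 3.2 2.5 4.3
   vertex 2.4 2.1 2.2
   vertex 3.9 0.6 4.3
  endloop
 endfacet
 facet normal -0.578 0.409 0.706
  outer loop
   vertex 5.2 3.6 5.3
   vertex 4.5 5.2 3.8
   vertex 3.2 2.5 4.3
  endloop
 endfacet
 facet normal -0.380 -0.140 0.914
  outer loop
   vertex 5.2 3.6 5.3
   vertex 3.2 2.5 4.3
   vertex 3.9 0.6 4.3
  endloop
 endfacet
 facet normal 0.908 0.418 0.022
  outer loop
   vertex 5.2 3.6 5.3
   vertex 5.5 3.2 0.4
   vertex 4.5 5.2 3.8
  endloop
 endfacet
 facet normal 0.903 -0.421 0.090
  outer loop
   vertex 5.2 3.6 5.3
   vertex 3.9 0.6 4.3
   vertex 5.5 3.2 0.4
  endloop
 endfacet
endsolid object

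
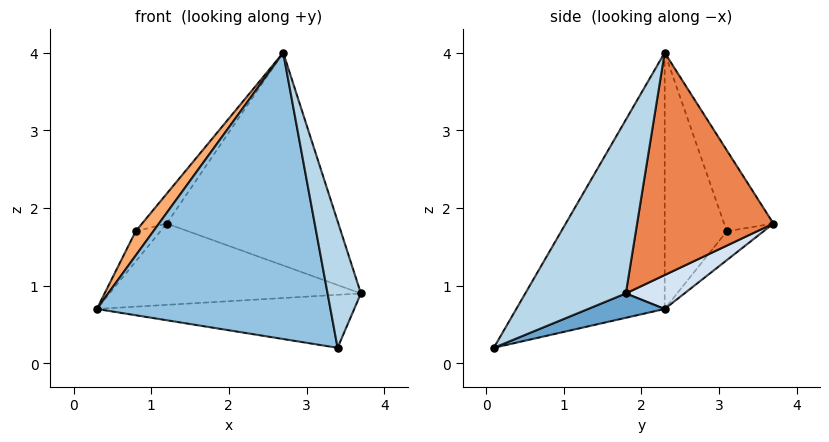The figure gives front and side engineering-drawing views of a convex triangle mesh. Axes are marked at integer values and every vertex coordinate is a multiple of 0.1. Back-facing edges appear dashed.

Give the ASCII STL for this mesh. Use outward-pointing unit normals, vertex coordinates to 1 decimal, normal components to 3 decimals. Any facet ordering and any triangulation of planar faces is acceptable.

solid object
 facet normal 0.108 0.362 -0.926
  outer loop
   vertex 3.4 0.1 0.2
   vertex 0.3 2.3 0.7
   vertex 3.7 1.8 0.9
  endloop
 endfacet
 facet normal -0.500 -0.786 0.363
  outer loop
   vertex 2.7 2.3 4.0
   vertex 0.3 2.3 0.7
   vertex 3.4 0.1 0.2
  endloop
 endfacet
 facet normal 0.894 -0.296 0.336
  outer loop
   vertex 2.7 2.3 4.0
   vertex 3.4 0.1 0.2
   vertex 3.7 1.8 0.9
  endloop
 endfacet
 facet normal 0.130 0.559 -0.819
  outer loop
   vertex 1.2 3.7 1.8
   vertex 3.7 1.8 0.9
   vertex 0.3 2.3 0.7
  endloop
 endfacet
 facet normal 0.620 0.781 0.074
  outer loop
   vertex 1.2 3.7 1.8
   vertex 2.7 2.3 4.0
   vertex 3.7 1.8 0.9
  endloop
 endfacet
 facet normal -0.788 -0.224 0.573
  outer loop
   vertex 0.8 3.1 1.7
   vertex 0.3 2.3 0.7
   vertex 2.7 2.3 4.0
  endloop
 endfacet
 facet normal -0.829 0.558 -0.032
  outer loop
   vertex 0.8 3.1 1.7
   vertex 1.2 3.7 1.8
   vertex 0.3 2.3 0.7
  endloop
 endfacet
 facet normal -0.667 0.333 0.667
  outer loop
   vertex 0.8 3.1 1.7
   vertex 2.7 2.3 4.0
   vertex 1.2 3.7 1.8
  endloop
 endfacet
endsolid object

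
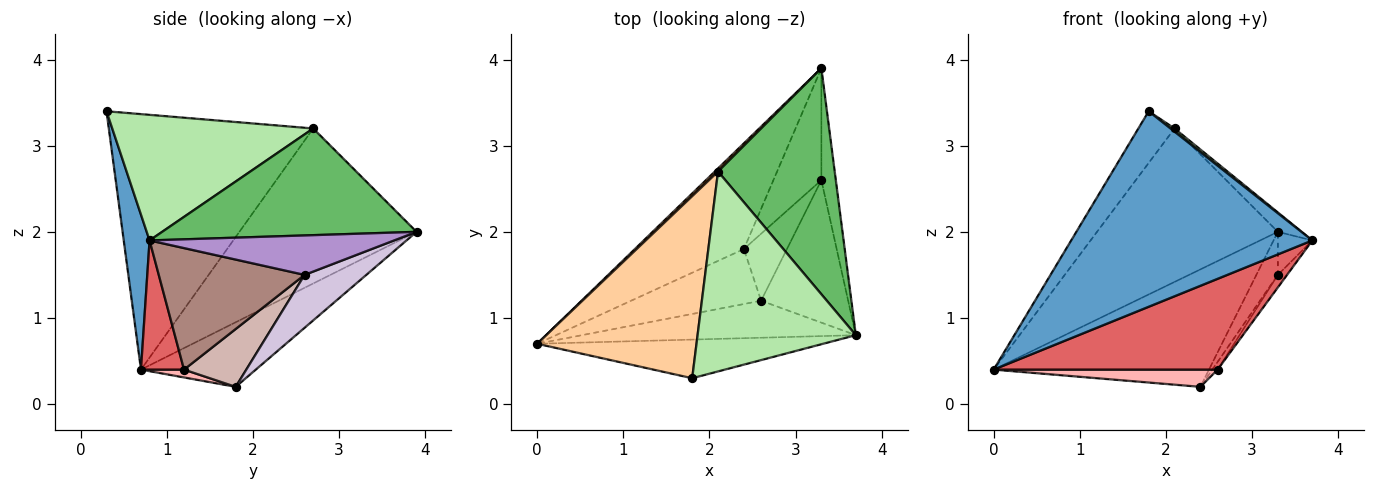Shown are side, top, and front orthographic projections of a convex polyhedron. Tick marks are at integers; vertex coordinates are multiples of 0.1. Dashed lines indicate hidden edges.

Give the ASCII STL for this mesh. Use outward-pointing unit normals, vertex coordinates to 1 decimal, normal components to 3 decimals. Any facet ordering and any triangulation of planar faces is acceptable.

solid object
 facet normal 0.105 -0.976 -0.193
  outer loop
   vertex 1.8 0.3 3.4
   vertex 0.0 0.7 0.4
   vertex 3.7 0.8 1.9
  endloop
 endfacet
 facet normal -0.369 0.691 -0.622
  outer loop
   vertex 2.4 1.8 0.2
   vertex 0.0 0.7 0.4
   vertex 3.3 3.9 2.0
  endloop
 endfacet
 facet normal -0.700 0.714 0.015
  outer loop
   vertex 2.1 2.7 3.2
   vertex 3.3 3.9 2.0
   vertex 0.0 0.7 0.4
  endloop
 endfacet
 facet normal -0.839 0.148 0.523
  outer loop
   vertex 2.1 2.7 3.2
   vertex 0.0 0.7 0.4
   vertex 1.8 0.3 3.4
  endloop
 endfacet
 facet normal 0.673 0.063 0.737
  outer loop
   vertex 2.1 2.7 3.2
   vertex 3.7 0.8 1.9
   vertex 3.3 3.9 2.0
  endloop
 endfacet
 facet normal 0.622 -0.012 0.783
  outer loop
   vertex 2.1 2.7 3.2
   vertex 1.8 0.3 3.4
   vertex 3.7 0.8 1.9
  endloop
 endfacet
 facet normal 0.175 -0.912 -0.372
  outer loop
   vertex 2.6 1.2 0.4
   vertex 3.7 0.8 1.9
   vertex 0.0 0.7 0.4
  endloop
 endfacet
 facet normal 0.057 -0.298 -0.953
  outer loop
   vertex 2.6 1.2 0.4
   vertex 0.0 0.7 0.4
   vertex 2.4 1.8 0.2
  endloop
 endfacet
 facet normal 0.931 0.131 -0.341
  outer loop
   vertex 3.3 2.6 1.5
   vertex 3.3 3.9 2.0
   vertex 3.7 0.8 1.9
  endloop
 endfacet
 facet normal 0.717 0.250 -0.650
  outer loop
   vertex 3.3 2.6 1.5
   vertex 2.4 1.8 0.2
   vertex 3.3 3.9 2.0
  endloop
 endfacet
 facet normal 0.812 0.051 -0.582
  outer loop
   vertex 3.3 2.6 1.5
   vertex 3.7 0.8 1.9
   vertex 2.6 1.2 0.4
  endloop
 endfacet
 facet normal 0.800 0.068 -0.596
  outer loop
   vertex 3.3 2.6 1.5
   vertex 2.6 1.2 0.4
   vertex 2.4 1.8 0.2
  endloop
 endfacet
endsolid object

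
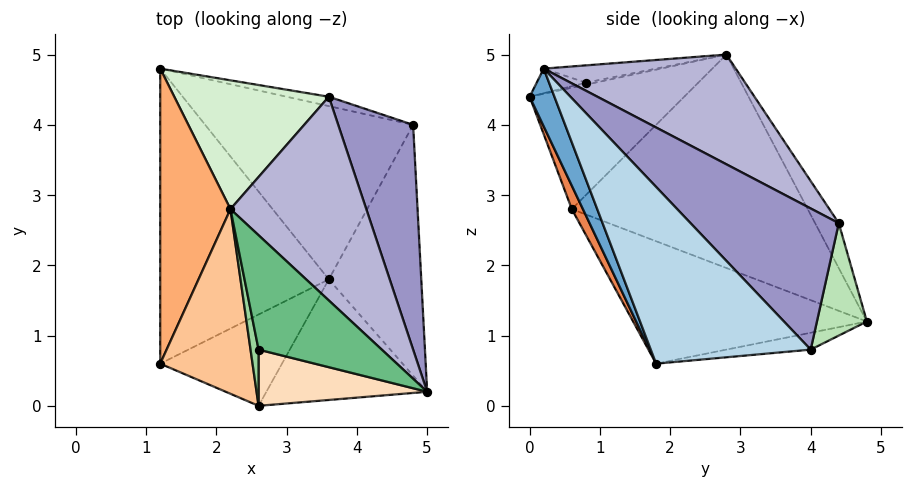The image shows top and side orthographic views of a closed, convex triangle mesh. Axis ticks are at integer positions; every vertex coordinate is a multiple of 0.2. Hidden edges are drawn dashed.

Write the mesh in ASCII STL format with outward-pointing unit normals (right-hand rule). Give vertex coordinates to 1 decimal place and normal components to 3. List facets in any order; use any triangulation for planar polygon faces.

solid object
 facet normal 0.141 -0.909 -0.393
  outer loop
   vertex 3.6 1.8 0.6
   vertex 5.0 0.2 4.8
   vertex 2.6 0.0 4.4
  endloop
 endfacet
 facet normal -0.080 0.133 -0.988
  outer loop
   vertex 4.8 4.0 0.8
   vertex 3.6 1.8 0.6
   vertex 1.2 4.8 1.2
  endloop
 endfacet
 facet normal 0.811 -0.404 -0.424
  outer loop
   vertex 4.8 4.0 0.8
   vertex 5.0 0.2 4.8
   vertex 3.6 1.8 0.6
  endloop
 endfacet
 facet normal -0.562 -0.295 -0.773
  outer loop
   vertex 1.2 0.6 2.8
   vertex 1.2 4.8 1.2
   vertex 3.6 1.8 0.6
  endloop
 endfacet
 facet normal 0.079 -0.909 -0.410
  outer loop
   vertex 1.2 0.6 2.8
   vertex 3.6 1.8 0.6
   vertex 2.6 0.0 4.4
  endloop
 endfacet
 facet normal -0.943 0.118 0.310
  outer loop
   vertex 1.2 0.6 2.8
   vertex 2.2 2.8 5.0
   vertex 1.2 4.8 1.2
  endloop
 endfacet
 facet normal -0.773 -0.237 0.588
  outer loop
   vertex 1.2 0.6 2.8
   vertex 2.6 0.0 4.4
   vertex 2.2 2.8 5.0
  endloop
 endfacet
 facet normal -0.140 -0.240 0.961
  outer loop
   vertex 2.6 0.8 4.6
   vertex 2.6 0.0 4.4
   vertex 5.0 0.2 4.8
  endloop
 endfacet
 facet normal -0.136 -0.220 0.966
  outer loop
   vertex 2.6 0.8 4.6
   vertex 5.0 0.2 4.8
   vertex 2.2 2.8 5.0
  endloop
 endfacet
 facet normal -0.236 -0.236 0.943
  outer loop
   vertex 2.6 0.8 4.6
   vertex 2.2 2.8 5.0
   vertex 2.6 0.0 4.4
  endloop
 endfacet
 facet normal 0.208 0.975 -0.078
  outer loop
   vertex 3.6 4.4 2.6
   vertex 4.8 4.0 0.8
   vertex 1.2 4.8 1.2
  endloop
 endfacet
 facet normal -0.143 0.860 0.490
  outer loop
   vertex 3.6 4.4 2.6
   vertex 1.2 4.8 1.2
   vertex 2.2 2.8 5.0
  endloop
 endfacet
 facet normal 0.777 0.475 0.413
  outer loop
   vertex 3.6 4.4 2.6
   vertex 5.0 0.2 4.8
   vertex 4.8 4.0 0.8
  endloop
 endfacet
 facet normal 0.535 0.525 0.662
  outer loop
   vertex 3.6 4.4 2.6
   vertex 2.2 2.8 5.0
   vertex 5.0 0.2 4.8
  endloop
 endfacet
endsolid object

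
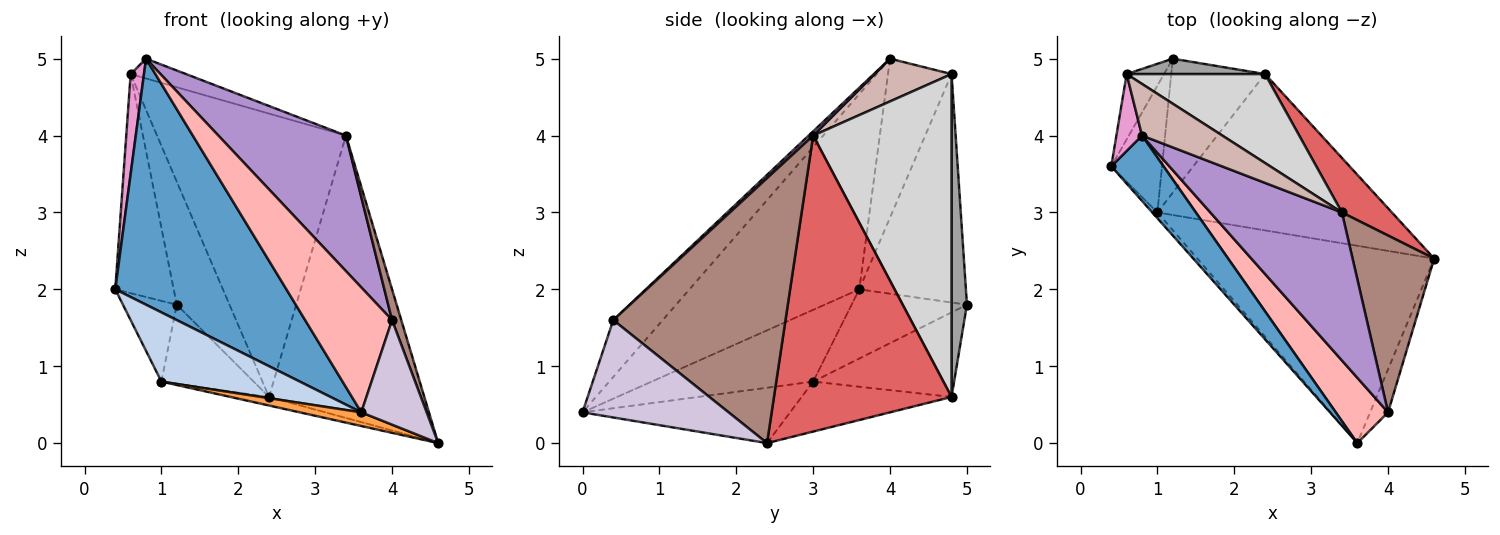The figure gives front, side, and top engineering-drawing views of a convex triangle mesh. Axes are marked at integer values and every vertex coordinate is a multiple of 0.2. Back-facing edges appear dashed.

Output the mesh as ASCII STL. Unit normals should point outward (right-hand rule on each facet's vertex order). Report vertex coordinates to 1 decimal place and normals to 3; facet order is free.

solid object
 facet normal -0.692 -0.698 0.185
  outer loop
   vertex 0.8 4.0 5.0
   vertex 0.4 3.6 2.0
   vertex 3.6 0.0 0.4
  endloop
 endfacet
 facet normal -0.758 -0.650 -0.054
  outer loop
   vertex 1.0 3.0 0.8
   vertex 3.6 0.0 0.4
   vertex 0.4 3.6 2.0
  endloop
 endfacet
 facet normal -0.227 -0.067 -0.972
  outer loop
   vertex 1.0 3.0 0.8
   vertex 4.6 2.4 0.0
   vertex 3.6 0.0 0.4
  endloop
 endfacet
 facet normal -0.755 0.352 -0.553
  outer loop
   vertex 1.0 3.0 0.8
   vertex 0.4 3.6 2.0
   vertex 1.2 5.0 1.8
  endloop
 endfacet
 facet normal -0.208 0.053 -0.977
  outer loop
   vertex 2.4 4.8 0.6
   vertex 4.6 2.4 0.0
   vertex 1.0 3.0 0.8
  endloop
 endfacet
 facet normal -0.613 0.401 -0.680
  outer loop
   vertex 2.4 4.8 0.6
   vertex 1.0 3.0 0.8
   vertex 1.2 5.0 1.8
  endloop
 endfacet
 facet normal 0.747 0.653 0.126
  outer loop
   vertex 2.4 4.8 0.6
   vertex 3.4 3.0 4.0
   vertex 4.6 2.4 0.0
  endloop
 endfacet
 facet normal -0.450 -0.791 0.414
  outer loop
   vertex 4.0 0.4 1.6
   vertex 0.8 4.0 5.0
   vertex 3.6 0.0 0.4
  endloop
 endfacet
 facet normal 0.024 -0.675 0.737
  outer loop
   vertex 4.0 0.4 1.6
   vertex 3.4 3.0 4.0
   vertex 0.8 4.0 5.0
  endloop
 endfacet
 facet normal 0.900 -0.403 -0.166
  outer loop
   vertex 4.0 0.4 1.6
   vertex 3.6 0.0 0.4
   vertex 4.6 2.4 0.0
  endloop
 endfacet
 facet normal 0.954 -0.051 0.294
  outer loop
   vertex 4.0 0.4 1.6
   vertex 4.6 2.4 0.0
   vertex 3.4 3.0 4.0
  endloop
 endfacet
 facet normal 0.445 0.320 0.836
  outer loop
   vertex 0.6 4.8 4.8
   vertex 0.8 4.0 5.0
   vertex 3.4 3.0 4.0
  endloop
 endfacet
 facet normal -0.967 -0.203 0.156
  outer loop
   vertex 0.6 4.8 4.8
   vertex 0.4 3.6 2.0
   vertex 0.8 4.0 5.0
  endloop
 endfacet
 facet normal -0.868 0.476 -0.142
  outer loop
   vertex 0.6 4.8 4.8
   vertex 1.2 5.0 1.8
   vertex 0.4 3.6 2.0
  endloop
 endfacet
 facet normal 0.278 0.953 0.119
  outer loop
   vertex 0.6 4.8 4.8
   vertex 2.4 4.8 0.6
   vertex 1.2 5.0 1.8
  endloop
 endfacet
 facet normal 0.573 0.782 0.246
  outer loop
   vertex 0.6 4.8 4.8
   vertex 3.4 3.0 4.0
   vertex 2.4 4.8 0.6
  endloop
 endfacet
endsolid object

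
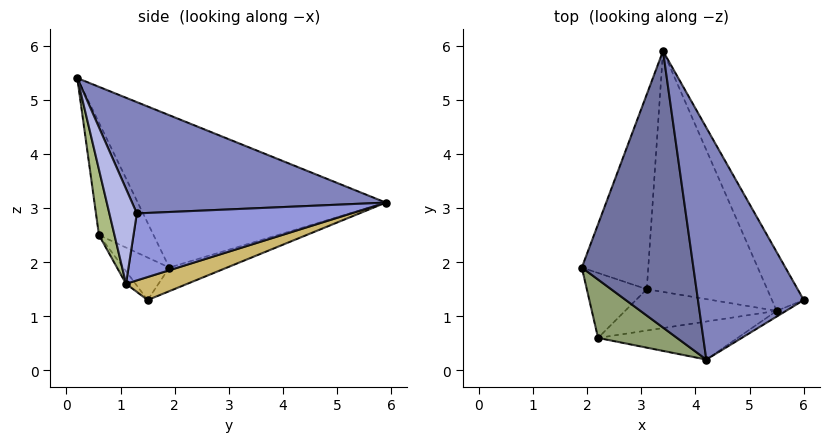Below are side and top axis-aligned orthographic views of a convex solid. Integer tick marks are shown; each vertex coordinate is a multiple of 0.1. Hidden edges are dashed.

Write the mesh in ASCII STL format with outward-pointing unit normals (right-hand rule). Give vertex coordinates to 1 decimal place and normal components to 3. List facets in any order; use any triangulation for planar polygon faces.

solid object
 facet normal -0.800 0.124 0.586
  outer loop
   vertex 4.2 0.2 5.4
   vertex 3.4 5.9 3.1
   vertex 1.9 1.9 1.9
  endloop
 endfacet
 facet normal 0.678 0.355 0.644
  outer loop
   vertex 4.2 0.2 5.4
   vertex 6.0 1.3 2.9
   vertex 3.4 5.9 3.1
  endloop
 endfacet
 facet normal 0.798 0.468 -0.379
  outer loop
   vertex 5.5 1.1 1.6
   vertex 3.4 5.9 3.1
   vertex 6.0 1.3 2.9
  endloop
 endfacet
 facet normal 0.473 -0.880 -0.047
  outer loop
   vertex 5.5 1.1 1.6
   vertex 6.0 1.3 2.9
   vertex 4.2 0.2 5.4
  endloop
 endfacet
 facet normal -0.816 0.076 0.573
  outer loop
   vertex 2.2 0.6 2.5
   vertex 4.2 0.2 5.4
   vertex 1.9 1.9 1.9
  endloop
 endfacet
 facet normal 0.094 -0.976 -0.199
  outer loop
   vertex 2.2 0.6 2.5
   vertex 5.5 1.1 1.6
   vertex 4.2 0.2 5.4
  endloop
 endfacet
 facet normal -0.515 -0.454 -0.727
  outer loop
   vertex 3.1 1.5 1.3
   vertex 2.2 0.6 2.5
   vertex 1.9 1.9 1.9
  endloop
 endfacet
 facet normal -0.052 -0.780 -0.624
  outer loop
   vertex 3.1 1.5 1.3
   vertex 5.5 1.1 1.6
   vertex 2.2 0.6 2.5
  endloop
 endfacet
 facet normal -0.310 0.378 -0.872
  outer loop
   vertex 3.1 1.5 1.3
   vertex 1.9 1.9 1.9
   vertex 3.4 5.9 3.1
  endloop
 endfacet
 facet normal 0.175 0.363 -0.915
  outer loop
   vertex 3.1 1.5 1.3
   vertex 3.4 5.9 3.1
   vertex 5.5 1.1 1.6
  endloop
 endfacet
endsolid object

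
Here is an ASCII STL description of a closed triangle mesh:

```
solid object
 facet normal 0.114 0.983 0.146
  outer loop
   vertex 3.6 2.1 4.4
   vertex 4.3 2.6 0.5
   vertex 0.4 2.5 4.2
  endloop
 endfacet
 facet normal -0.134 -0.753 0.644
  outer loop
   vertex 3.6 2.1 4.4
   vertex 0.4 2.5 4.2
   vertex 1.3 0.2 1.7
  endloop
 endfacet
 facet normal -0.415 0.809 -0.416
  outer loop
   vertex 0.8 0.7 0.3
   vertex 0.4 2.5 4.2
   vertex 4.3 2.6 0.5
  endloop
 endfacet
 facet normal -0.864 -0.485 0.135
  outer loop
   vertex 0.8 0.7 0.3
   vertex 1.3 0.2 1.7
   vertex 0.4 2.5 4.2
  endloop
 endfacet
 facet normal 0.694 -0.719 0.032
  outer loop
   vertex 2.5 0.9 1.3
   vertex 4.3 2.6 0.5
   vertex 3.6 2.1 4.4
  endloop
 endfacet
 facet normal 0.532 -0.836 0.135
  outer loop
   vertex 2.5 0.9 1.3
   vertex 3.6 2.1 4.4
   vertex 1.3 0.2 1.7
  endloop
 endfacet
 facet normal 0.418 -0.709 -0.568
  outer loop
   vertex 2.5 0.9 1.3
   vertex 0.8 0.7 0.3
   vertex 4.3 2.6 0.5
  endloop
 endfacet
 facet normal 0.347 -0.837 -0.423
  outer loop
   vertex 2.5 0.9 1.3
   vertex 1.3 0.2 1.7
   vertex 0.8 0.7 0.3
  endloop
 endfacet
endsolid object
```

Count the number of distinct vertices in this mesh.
6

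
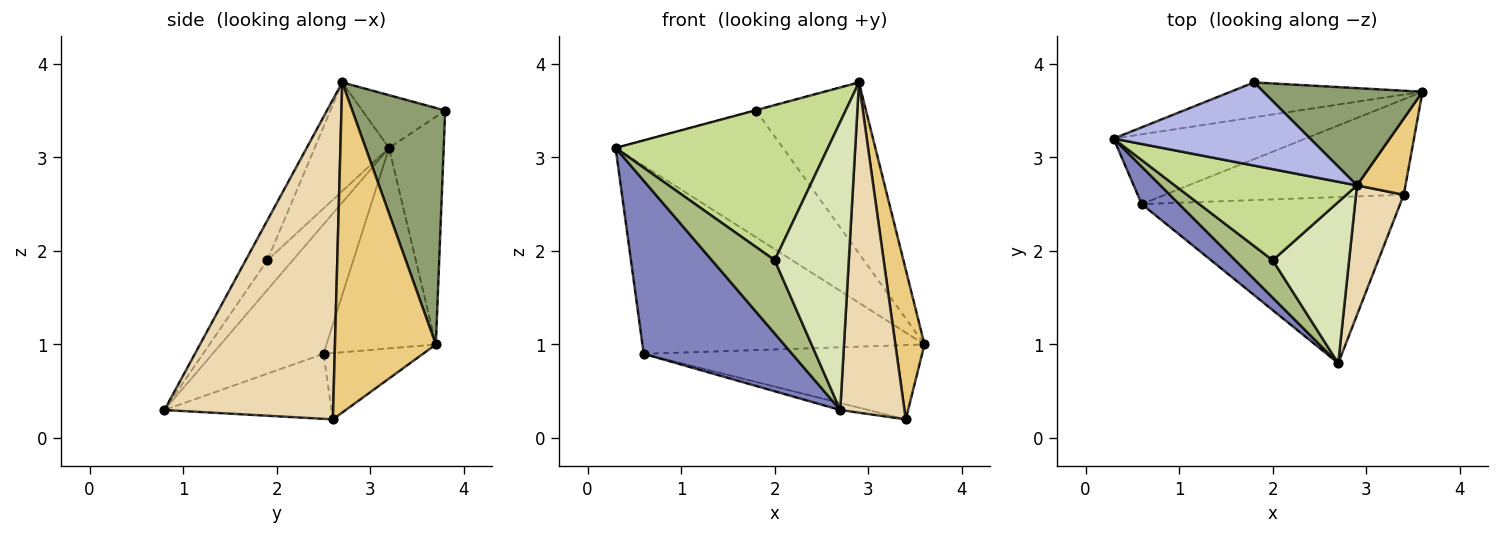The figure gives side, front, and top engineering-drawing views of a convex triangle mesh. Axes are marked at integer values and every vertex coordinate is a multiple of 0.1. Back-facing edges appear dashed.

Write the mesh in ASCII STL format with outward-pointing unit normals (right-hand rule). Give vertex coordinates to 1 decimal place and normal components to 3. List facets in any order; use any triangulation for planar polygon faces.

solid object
 facet normal -0.342 0.881 -0.327
  outer loop
   vertex 0.6 2.5 0.9
   vertex 0.3 3.2 3.1
   vertex 3.6 3.7 1.0
  endloop
 endfacet
 facet normal -0.590 -0.789 0.171
  outer loop
   vertex 0.6 2.5 0.9
   vertex 2.7 0.8 0.3
   vertex 0.3 3.2 3.1
  endloop
 endfacet
 facet normal -0.300 0.920 -0.253
  outer loop
   vertex 1.8 3.8 3.5
   vertex 3.6 3.7 1.0
   vertex 0.3 3.2 3.1
  endloop
 endfacet
 facet normal -0.259 0.004 0.966
  outer loop
   vertex 1.8 3.8 3.5
   vertex 0.3 3.2 3.1
   vertex 2.9 2.7 3.8
  endloop
 endfacet
 facet normal 0.592 0.701 0.398
  outer loop
   vertex 1.8 3.8 3.5
   vertex 2.9 2.7 3.8
   vertex 3.6 3.7 1.0
  endloop
 endfacet
 facet normal -0.339 -0.838 0.428
  outer loop
   vertex 2.0 1.9 1.9
   vertex 0.3 3.2 3.1
   vertex 2.7 0.8 0.3
  endloop
 endfacet
 facet normal -0.289 -0.826 0.485
  outer loop
   vertex 2.0 1.9 1.9
   vertex 2.9 2.7 3.8
   vertex 0.3 3.2 3.1
  endloop
 endfacet
 facet normal -0.247 -0.846 0.473
  outer loop
   vertex 2.0 1.9 1.9
   vertex 2.7 0.8 0.3
   vertex 2.9 2.7 3.8
  endloop
 endfacet
 facet normal -0.214 0.600 -0.771
  outer loop
   vertex 3.4 2.6 0.2
   vertex 0.6 2.5 0.9
   vertex 3.6 3.7 1.0
  endloop
 endfacet
 facet normal -0.244 0.041 -0.969
  outer loop
   vertex 3.4 2.6 0.2
   vertex 2.7 0.8 0.3
   vertex 0.6 2.5 0.9
  endloop
 endfacet
 facet normal 0.951 -0.275 0.140
  outer loop
   vertex 3.4 2.6 0.2
   vertex 3.6 3.7 1.0
   vertex 2.9 2.7 3.8
  endloop
 endfacet
 facet normal 0.926 -0.352 0.138
  outer loop
   vertex 3.4 2.6 0.2
   vertex 2.9 2.7 3.8
   vertex 2.7 0.8 0.3
  endloop
 endfacet
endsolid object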